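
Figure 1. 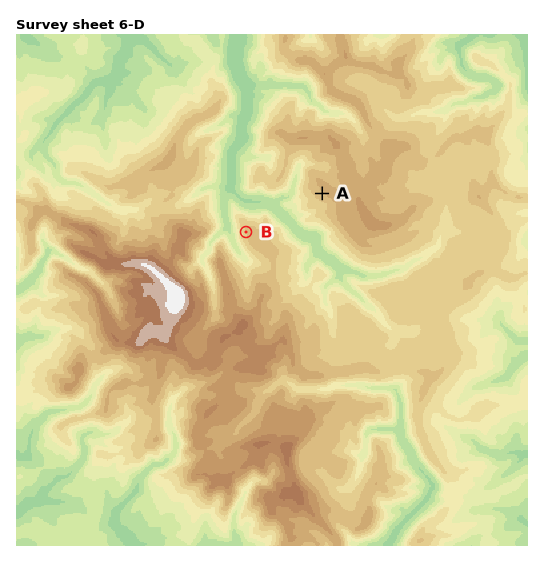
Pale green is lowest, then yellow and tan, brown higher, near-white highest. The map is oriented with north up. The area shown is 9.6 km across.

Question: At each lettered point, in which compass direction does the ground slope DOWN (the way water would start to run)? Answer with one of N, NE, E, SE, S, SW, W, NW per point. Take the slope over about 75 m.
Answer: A SW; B W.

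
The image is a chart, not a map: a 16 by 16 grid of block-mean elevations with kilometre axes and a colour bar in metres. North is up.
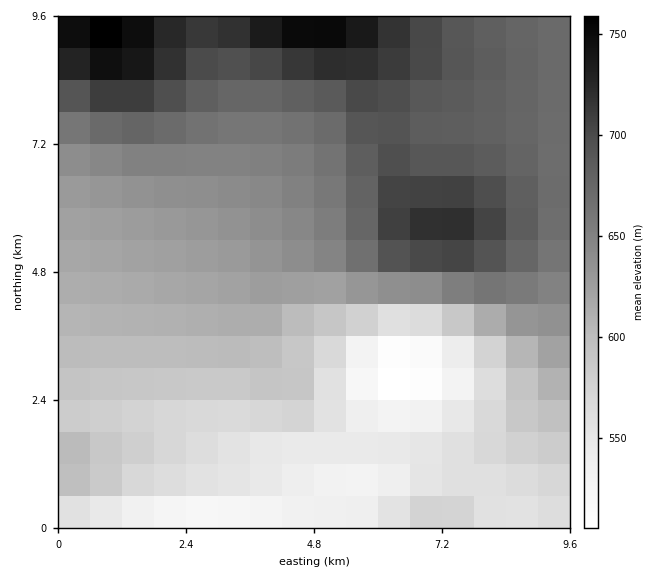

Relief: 500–760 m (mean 630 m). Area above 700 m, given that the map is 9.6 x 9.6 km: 11.9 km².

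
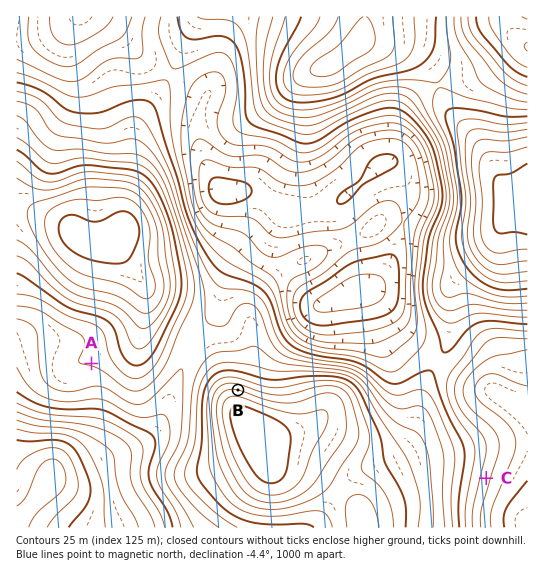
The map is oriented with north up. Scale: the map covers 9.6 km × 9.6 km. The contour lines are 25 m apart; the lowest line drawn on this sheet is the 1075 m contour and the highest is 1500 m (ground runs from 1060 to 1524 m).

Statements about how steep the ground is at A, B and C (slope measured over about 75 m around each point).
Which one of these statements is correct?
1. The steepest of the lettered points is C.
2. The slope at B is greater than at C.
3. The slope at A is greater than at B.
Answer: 2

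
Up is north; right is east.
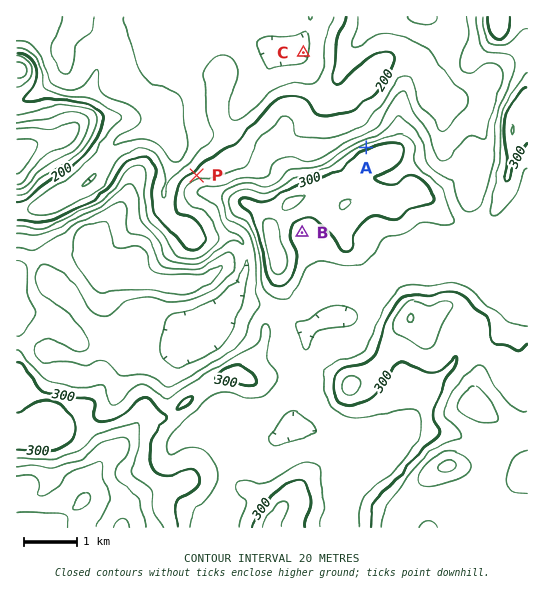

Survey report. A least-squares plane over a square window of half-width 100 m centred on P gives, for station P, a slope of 7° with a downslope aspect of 333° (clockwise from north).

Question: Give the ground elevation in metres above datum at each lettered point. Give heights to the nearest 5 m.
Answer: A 290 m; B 290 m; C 160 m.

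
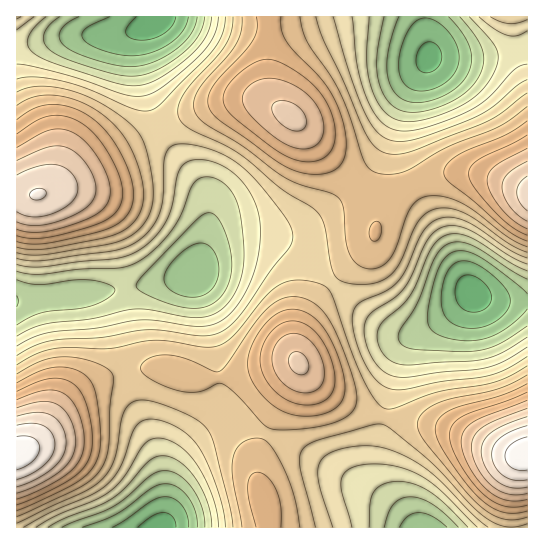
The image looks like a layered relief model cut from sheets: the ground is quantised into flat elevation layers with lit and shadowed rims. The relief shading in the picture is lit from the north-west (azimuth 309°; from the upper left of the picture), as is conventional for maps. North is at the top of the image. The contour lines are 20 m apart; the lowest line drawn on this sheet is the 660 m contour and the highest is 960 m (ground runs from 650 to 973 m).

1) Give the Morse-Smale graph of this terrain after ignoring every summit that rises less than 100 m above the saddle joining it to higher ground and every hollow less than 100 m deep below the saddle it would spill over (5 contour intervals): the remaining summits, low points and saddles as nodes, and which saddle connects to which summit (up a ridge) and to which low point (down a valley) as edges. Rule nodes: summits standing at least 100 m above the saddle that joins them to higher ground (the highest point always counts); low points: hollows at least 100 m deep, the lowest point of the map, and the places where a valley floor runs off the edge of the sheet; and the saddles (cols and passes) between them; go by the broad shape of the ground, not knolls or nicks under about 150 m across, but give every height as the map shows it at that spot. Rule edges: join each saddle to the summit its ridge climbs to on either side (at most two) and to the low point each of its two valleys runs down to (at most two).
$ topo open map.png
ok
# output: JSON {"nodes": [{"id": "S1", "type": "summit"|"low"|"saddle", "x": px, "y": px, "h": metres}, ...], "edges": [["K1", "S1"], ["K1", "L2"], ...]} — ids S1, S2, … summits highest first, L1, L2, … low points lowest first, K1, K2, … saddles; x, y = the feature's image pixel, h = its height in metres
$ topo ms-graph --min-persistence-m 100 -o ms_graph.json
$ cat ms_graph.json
{"nodes": [
{"id": "S1", "type": "summit", "x": 526, "y": 454, "h": 973},
{"id": "S2", "type": "summit", "x": 18, "y": 454, "h": 973},
{"id": "S3", "type": "summit", "x": 38, "y": 194, "h": 941},
{"id": "S4", "type": "summit", "x": 527, "y": 194, "h": 931},
{"id": "L1", "type": "low", "x": 157, "y": 19, "h": 650},
{"id": "L2", "type": "low", "x": 473, "y": 293, "h": 650},
{"id": "L3", "type": "low", "x": 159, "y": 527, "h": 651},
{"id": "L4", "type": "low", "x": 429, "y": 58, "h": 655},
{"id": "L5", "type": "low", "x": 194, "y": 274, "h": 682},
{"id": "L6", "type": "low", "x": 423, "y": 527, "h": 683},
{"id": "K1", "type": "saddle", "x": 269, "y": 26, "h": 844},
{"id": "K2", "type": "saddle", "x": 355, "y": 186, "h": 827},
{"id": "K3", "type": "saddle", "x": 410, "y": 186, "h": 827},
{"id": "K4", "type": "saddle", "x": 266, "y": 434, "h": 819},
{"id": "K5", "type": "saddle", "x": 125, "y": 371, "h": 817},
{"id": "K6", "type": "saddle", "x": 383, "y": 417, "h": 802},
{"id": "K7", "type": "saddle", "x": 331, "y": 283, "h": 799},
{"id": "K8", "type": "saddle", "x": 159, "y": 129, "h": 789},
{"id": "K9", "type": "saddle", "x": 126, "y": 289, "h": 722}],
"edges": [["K1", "S4"], ["K1", "L1"], ["K1", "L4"], ["K2", "S4"], ["K2", "L4"], ["K2", "L5"], ["K3", "S4"], ["K3", "L2"], ["K3", "L4"], ["K4", "S2"], ["K4", "L3"], ["K4", "L6"], ["K5", "S2"], ["K5", "L3"], ["K5", "L5"], ["K6", "S1"], ["K6", "S2"], ["K6", "L2"], ["K6", "L6"], ["K7", "S2"], ["K7", "S4"], ["K7", "L2"], ["K7", "L5"], ["K8", "S3"], ["K8", "S4"], ["K8", "L1"], ["K8", "L5"], ["K9", "S2"], ["K9", "S3"], ["K9", "L5"]]}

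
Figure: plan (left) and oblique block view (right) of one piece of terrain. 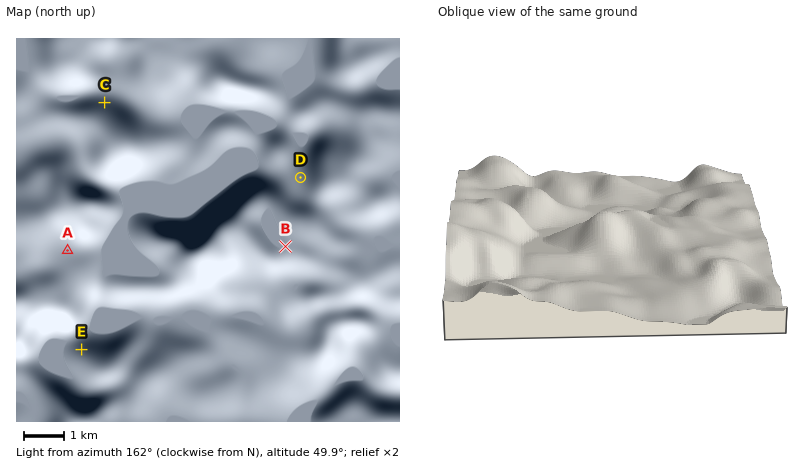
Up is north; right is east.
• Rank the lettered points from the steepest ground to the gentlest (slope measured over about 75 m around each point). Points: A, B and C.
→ C A B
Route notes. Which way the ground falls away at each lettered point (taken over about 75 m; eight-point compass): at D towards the W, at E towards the N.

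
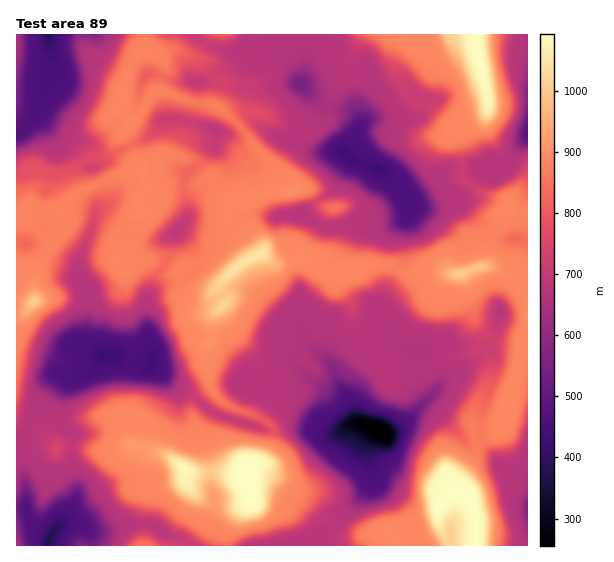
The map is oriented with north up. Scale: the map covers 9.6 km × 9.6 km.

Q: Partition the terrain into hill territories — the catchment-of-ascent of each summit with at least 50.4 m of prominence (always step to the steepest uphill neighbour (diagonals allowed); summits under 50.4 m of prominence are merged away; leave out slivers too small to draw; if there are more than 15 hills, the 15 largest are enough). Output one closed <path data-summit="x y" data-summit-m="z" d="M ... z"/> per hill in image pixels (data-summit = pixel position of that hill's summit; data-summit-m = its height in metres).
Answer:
<path data-summit="261 253" data-summit-m="1052" d="M251 119l-4 0-16 14-14-2-2 16-11 8-4 8-15 14-1 14 4 25-19 24 0 13-2 8-12 16-8 26 0 21 5 25-1 16 22 20 20 10 22 19 26 8 9-32 29-1 26-14-12-14-1-6 7-8 10-1 23 21 4 12 16 29 3 11 7 6 20 8 7 0 16-10 12-12 4-6 0-5-19-25-23-10-7-6-7-11-1-11 7-10 12-4-4-14 6-20 16-26-1-27 5-17-12 6-19 2-49 0-22-10-2-2 13-12 21-14 16-30-10-8-22 2-10-3-12-7-24-8z"/><path data-summit="469 496" data-summit-m="1093" d="M193 34l-144 0 2 15 5 11 0 8-12 15-1 17-7 16-15 17-5 0 0 36 6 5 21 0 4-3 8-22-3-13-5-9 15 16 17 10 11 14 5 0 7-2 13-12 30-14 12-11 6-9 19 0 28 8 9 6 12 0 16-14 7 2-2-5 1-13 3-8 9-8-26 2-32-6-2-2 10-8 19-7 6-7 0-11-6 3-13-1-16-7z"/><path data-summit="243 477" data-summit-m="1093" d="M213 411l-10 13-3 9 9 27 2 28 4 8 0 11-7 21-10 18 115 0 6-8 20-15 4-8 18-19 11-15 1-9-4-13 0-15 7-13-3-4-19-4-8 3-11 8-16 0-22-8-11 0-7 4-10 1-47-14z"/><path data-summit="34 301" data-summit-m="1006" d="M182 119l-19 0-6 9-12 11-30 14-13 12-7 2-5 0-11-14-17-10-12-13 5 19-8 22-4 3-21 0-6-3 1 336 10 1-3-41-4-14 1-16 18-37 12-20 6-6 13 4 12-1 13-10 7-12 15 0 8 6 16 5 8 0 2-2 1-15-5-25 1-27 7-20 12-16 2-8 0-13 19-24-4-25 1-14 15-14 4-8 11-8 1-4-1-13z"/><path data-summit="461 273" data-summit-m="1005" d="M527 138l-29 37-8 0-5-4-4 0-9 9-7 12-7 5-8 0-25 9-17-1 0 8-8 23 1 27-16 26-6 20 5 16 21 21 18 10 6 19 9 14 3-8 9-8 13-6 15-10 7-2 4 5 3 5 0 14-12 40 0 20 17 21 10 20 9 13 11 8z"/><path data-summit="477 47" data-summit-m="1091" d="M527 34l-214 0-8 19 0 14-4 17 21 25 27 2 10 9 1 7-8 18-7 10 13 8 28 8 7 8 14 23 20-13 20-19 23 1 9-2 4 2 8-8 15-1 22-25z"/><path data-summit="185 469" data-summit-m="1082" d="M166 378l1 5 6 9 0 8-13 20-13 9-4 20-14 14-2 10-5 5-25 13-19 6-15 25 14 0 10 8 6 1 17-1 23-7 10 0 12 3 10 8 14 4 8 4 3 4 9-2 9-16 7-21 0-11-4-8-2-28-9-27 0-4 11-18-18-16-16-8z"/><path data-summit="57 449" data-summit-m="747" d="M58 374l-7 6-12 20-19 43 7 48 0 22 5 12 6 6 11 6 22-25 6-16 0-11-5-24 1-25-16-16-2-8 6-19 7-10 7-4z"/><path data-summit="335 208" data-summit-m="850" d="M351 159l-16 30-34 26 24 12 49 0 19-2 9-4 6-8 0-8-15-26-10-9-21-5z"/><path data-summit="17 39" data-summit-m="656" d="M47 34l-31 1 1 98 4 0 15-17 7-16 1-17 12-15 0-8-5-11-2-13z"/><path data-summit="143 545" data-summit-m="861" d="M143 523l-10 0-23 7-23 1 5 8 1 7 96-1-2-3-8-4-14-4-10-8z"/><path data-summit="17 545" data-summit-m="653" d="M23 507l-7 1 0 37 33 1 2-9-13-6-6-6-5-16z"/><path data-summit="225 35" data-summit-m="817" d="M259 34l-66 1 17 11 16 5 8 0 12-8 12-2z"/>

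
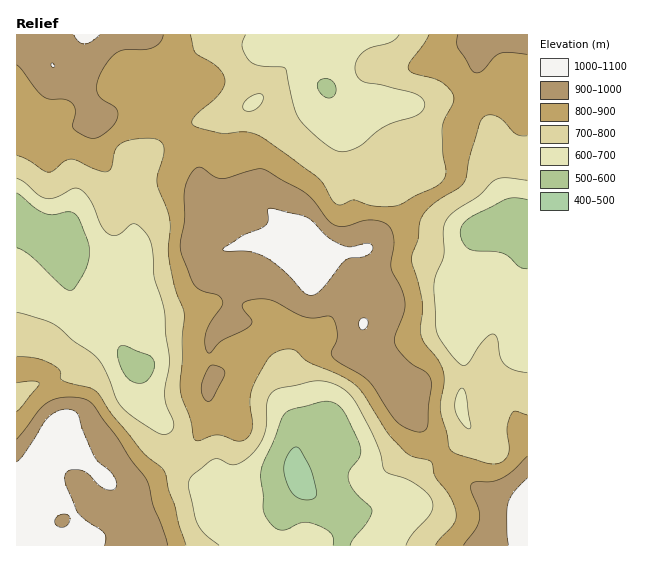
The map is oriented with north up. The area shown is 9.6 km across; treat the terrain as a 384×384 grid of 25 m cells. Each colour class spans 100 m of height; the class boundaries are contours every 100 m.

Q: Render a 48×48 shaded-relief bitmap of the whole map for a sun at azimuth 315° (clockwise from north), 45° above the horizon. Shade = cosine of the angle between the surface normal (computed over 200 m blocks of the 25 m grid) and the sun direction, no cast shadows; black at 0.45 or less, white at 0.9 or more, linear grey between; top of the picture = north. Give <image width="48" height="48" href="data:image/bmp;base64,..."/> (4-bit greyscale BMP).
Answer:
<image width="48" height="48" href="data:image/bmp;base64,Qk32BAAAAAAAAHYAAAAoAAAAMAAAADAAAAABAAQAAAAAAIAEAAATCwAAEwsAABAAAAAAAAAAAAAAABEREQAiIiIAMzMzAERERABVVVUAZmZmAHd3dwCIiIgAmZmZAKqqqgC7u7sAzMzMAN3d3QDu7u4A////AJqYmZiIiIdVaJmHeKqpiJq7vN3d3u26qYiImZmIiIdUZ5qYiJu6mZq7vN3d3e3LqnZniZmIiIZEVoqpiJvLuqqqq83dzM3LqoZFeIh3dmZURXmZh4m7u7qZmbzMu6vLqphlZ4h2ZlVVVWd3dmiruqmHZ4mqqqvMuqmHZ4iHZlRFVmZmZmeaqqqXVWeImrve3KmHd4mHd2ZUVnZURVeKqru5dmeaq7vO/sqHd4iHZ4h1RWdTIkaJq7zLmGeKu7vO/+yHd4iHZoqpU1ZRACaJqrzMqHZomrvN7/6od3iGVorMgzVSAAR5maq7mHZVaKu7zf/Zd3d2Z5q8tkVkAANoiZqql2ZUR5qrvP/8l2ZleZqruFZlIBNWeJqZmGVDR5qru+//yXVGiaqqqXZlMiNFZ5mZmXUhN6qqqs7/7JVGiry6qXZkMjNEVniZmZYgJ6qpmZvd3LhWis3MunZUIjMzNFZ5mqgwBquqmYiaqqhli97ty5dUM0QzIjRomZliFquqqpiZmYdVec3ty5h1RFZUM0VoiImER6upqpmZmpdld5zdyph2ZmeIiHd3iImGabuYmZmZmZh2d4rNyodmVmeJvLl3d3d2ecuXeJmYiZiHiJrNy5dlVVZ4rMuFVVVWebynd6qpmZmImavN3Kh2ZlZmeruWRDM1eby4d6qpmZmZmavMy7qYiHZkWLynZDITeau5d6qZmZmZmau6qqqYiHdlNqzKdUISeau6mKmYmZmZiaq6mImId3d1I4u7llMiaZqqmZmImqmZmau7l3eId3iHMUial1QiR4mZqoiIrLqZmru7p2Z3eIiZUSVndmUyR4iImoiIrMuYirzLqGVneIiahDVURFVTN5qZiZmIm8uXebzcqYh3iImamHh1MjVURpu6mJmYibqHeKztyqqZmZmZmau4U0VURYq6mZmIiaqGeJveyqqqqqqpib3bhlVTI2iZmJhmaKqGaJrNypqqqquoeM3cqXZSECRniJZDR5qWaJq8uZmZmquoaLzMy6hjEAEkZnZCJYmHaJq8ypqpmZqoZ6uru7qWMQATRGdjJXiHeaq8y6zLqZqYeJqau6qpdCEjNFd1RXh3eau8y6zcqZmYiJqZqqqql1RERGd2VWd3eaq8ypvMqZiZmaqZqqmamGVmVniGVmVWeJq8yom7qZmZmauqqqqql1aId4h2ZmQ0Z4mry5q7qZmZmau7qqqrp0WJmHd3d2QiRniau6vMqZmYmau8u6q7uFR5l4iImpdDRWeIiZq8ypiIiaq8zMzMymVoiJmImqqGVmZ2ZWeau5d4mqqavMzcy4ZomZmHeJmZh3d2VDNXm6d3iqmIiZq7u5d4mZmGVneJmIiHdkM1eZdmial2ZVZ5mYd4iJmGVVVomZmZiHVWaIdVaKl2ZlVnmXZoiKqYdlRWeJmqqYd4mZdUV6uoiZh3iYZniJqph1RFZmeJmZiIm7p1aKzLu8uoiZZGZ4qpmGQ0VERXiHd2iruXeLzczN3LqZdVVXmZmXQ0RDM1eHZmaLuoeazMzd3cuqhmVQ=="/>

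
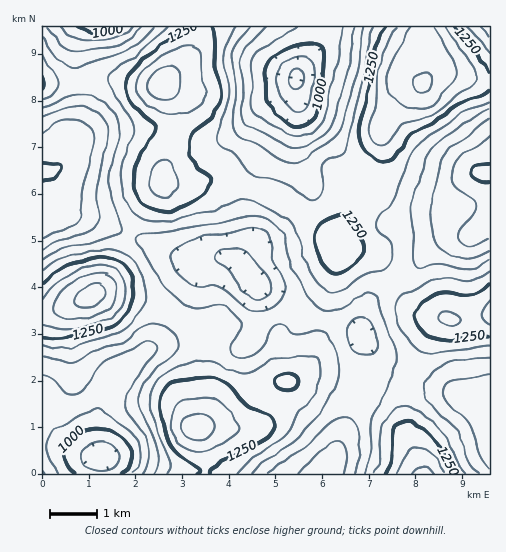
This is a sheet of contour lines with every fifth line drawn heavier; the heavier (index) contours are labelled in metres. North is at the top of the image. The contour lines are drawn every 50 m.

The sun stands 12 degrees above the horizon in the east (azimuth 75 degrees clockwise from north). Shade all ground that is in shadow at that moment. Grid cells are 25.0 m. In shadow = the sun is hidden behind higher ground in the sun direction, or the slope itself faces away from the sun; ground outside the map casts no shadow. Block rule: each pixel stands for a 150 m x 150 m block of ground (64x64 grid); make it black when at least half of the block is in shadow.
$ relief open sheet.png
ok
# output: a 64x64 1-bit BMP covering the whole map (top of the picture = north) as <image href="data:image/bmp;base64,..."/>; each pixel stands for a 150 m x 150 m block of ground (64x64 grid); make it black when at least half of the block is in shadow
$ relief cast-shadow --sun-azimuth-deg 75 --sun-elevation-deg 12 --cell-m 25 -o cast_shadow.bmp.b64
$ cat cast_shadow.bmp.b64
<image width="64" height="64" href="data:image/bmp;base64,Qk0+AgAAAAAAAD4AAAAoAAAAQAAAAEAAAAABAAEAAAAAAAACAAATCwAAEwsAAAIAAAAAAAAA////AAAAAAAAAAAAAAAAAAD/AAAAAAAAAf/gAAAHAAAB//AAAA+AAAD/8AAAD4AAAH/wAAADgAAAP/AAAAAAAAAf4AAAAAAAAAfAAAAAAAAAB4AAAAAAAAADAAAAAAAAAAAAAAAAAAAAAAAAAAAAAAAAAAAAAAAAAAAAAAAAAAAAAAAAAAAAAAAAAAAAAAAAAAAAAAAAAAAAAAAAAAAAAAAAAAAAAAAAAAAAAAAAAAAAAAAAAAAAAAAAAAAAAAAAAAAAAAAAAAAAAAAAAAAAAAAAAAAAAAAAAAAAAAAAAAAAAAAAAAAAAAAAAAAAAAAAAAAAAAAAAAAAAAAAAAAAAAAAAAAAAAAAAAAAAAAAAAAAAAAAAAAAAAAAAAAAAAAAAAAAAAAAAAAAAAAAAAAAAAAAAAAAAAAAAAAAAAAAAAAAAAAAAAAAAAAAAAAAAAAAAAAAAAAAAAAAAAAAAAAAAAAAAAAAAAAAAAAAAAAAAAAAAAAAAAAAAAAAAAAAAAAAAAAAAAAEAAAAAAAAADwAAAAAAAAA/AAAAAAAAAP8AAAAAAAAB/wAAAB8AAAH/gAAAD4AAA/+AAAAHgAAD/8AAAAEAAAP/4AAAAAAAA//gAAAAAAAB/+AAAAAAAAD/4AAAAAAAAD/gAAAAAAAAH+AAAAAAAAAPwAAAAAAAAAfAAAAAAAAAA4AAA=="/>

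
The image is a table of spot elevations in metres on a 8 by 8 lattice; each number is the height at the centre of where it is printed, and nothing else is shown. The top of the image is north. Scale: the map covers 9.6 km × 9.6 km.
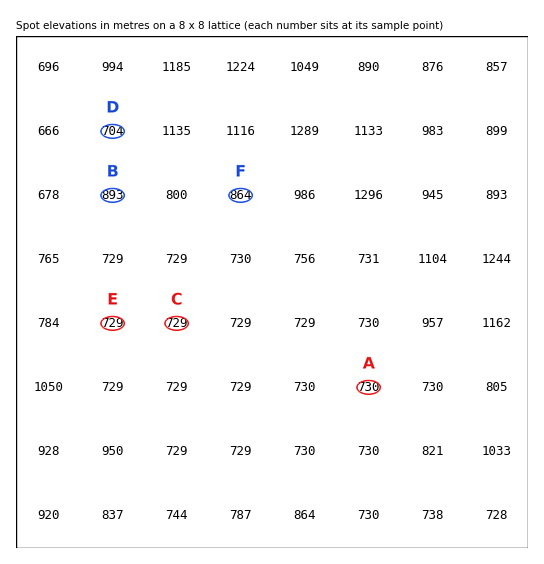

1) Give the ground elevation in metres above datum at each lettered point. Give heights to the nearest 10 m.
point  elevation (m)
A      730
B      890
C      730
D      700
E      730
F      860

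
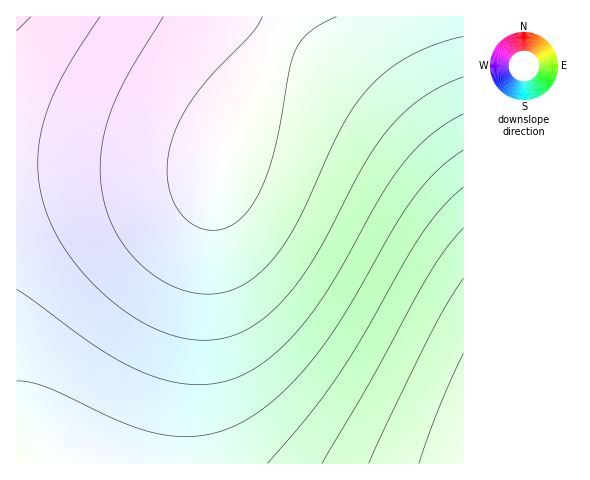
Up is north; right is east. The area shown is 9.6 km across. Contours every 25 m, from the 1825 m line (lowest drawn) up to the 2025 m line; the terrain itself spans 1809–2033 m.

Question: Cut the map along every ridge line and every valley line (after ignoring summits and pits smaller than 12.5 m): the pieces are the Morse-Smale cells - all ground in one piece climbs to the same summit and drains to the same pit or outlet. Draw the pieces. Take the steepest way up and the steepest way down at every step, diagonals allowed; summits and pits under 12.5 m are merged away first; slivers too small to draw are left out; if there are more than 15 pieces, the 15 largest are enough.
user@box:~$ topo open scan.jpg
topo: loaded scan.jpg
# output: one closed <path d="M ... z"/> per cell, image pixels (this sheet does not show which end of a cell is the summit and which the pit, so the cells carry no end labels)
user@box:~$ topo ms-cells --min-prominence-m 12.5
<path d="M463 16l-173 0-43 76-13 31-10 34-8 8-13 3-37 0-63-4-87 1 1 299 447-1z"/><path d="M288 16l-271 0-1 148 87 0 63 4 37 0 15-4 6-7 10-34 13-31z"/>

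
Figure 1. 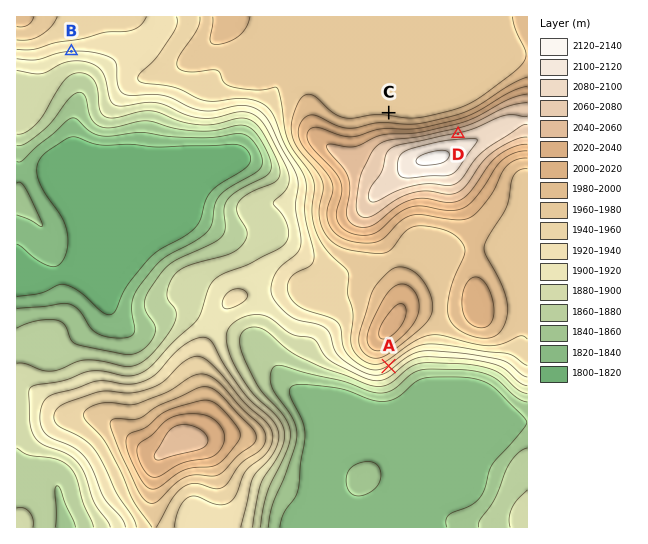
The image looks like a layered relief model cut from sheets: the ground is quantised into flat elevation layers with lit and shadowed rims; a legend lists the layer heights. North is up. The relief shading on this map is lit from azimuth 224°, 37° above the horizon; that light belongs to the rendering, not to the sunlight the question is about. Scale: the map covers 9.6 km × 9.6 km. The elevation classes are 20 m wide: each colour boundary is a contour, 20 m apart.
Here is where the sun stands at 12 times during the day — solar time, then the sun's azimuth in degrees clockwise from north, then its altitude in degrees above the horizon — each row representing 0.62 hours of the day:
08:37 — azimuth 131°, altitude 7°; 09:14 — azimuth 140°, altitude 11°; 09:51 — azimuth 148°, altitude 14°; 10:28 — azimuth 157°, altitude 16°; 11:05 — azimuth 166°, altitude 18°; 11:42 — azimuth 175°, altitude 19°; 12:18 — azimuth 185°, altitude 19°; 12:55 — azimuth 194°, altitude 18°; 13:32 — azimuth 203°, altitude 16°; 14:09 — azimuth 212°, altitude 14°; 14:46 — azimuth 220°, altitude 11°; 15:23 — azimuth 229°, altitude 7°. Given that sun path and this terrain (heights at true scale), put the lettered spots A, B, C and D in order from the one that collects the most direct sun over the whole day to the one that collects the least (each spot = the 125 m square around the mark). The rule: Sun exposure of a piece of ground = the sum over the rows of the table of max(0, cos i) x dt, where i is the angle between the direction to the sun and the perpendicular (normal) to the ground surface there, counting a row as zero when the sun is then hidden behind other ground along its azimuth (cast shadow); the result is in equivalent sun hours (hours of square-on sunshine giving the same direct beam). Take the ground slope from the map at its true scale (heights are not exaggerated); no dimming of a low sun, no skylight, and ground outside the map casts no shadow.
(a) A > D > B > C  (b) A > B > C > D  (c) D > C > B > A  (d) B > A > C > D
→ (b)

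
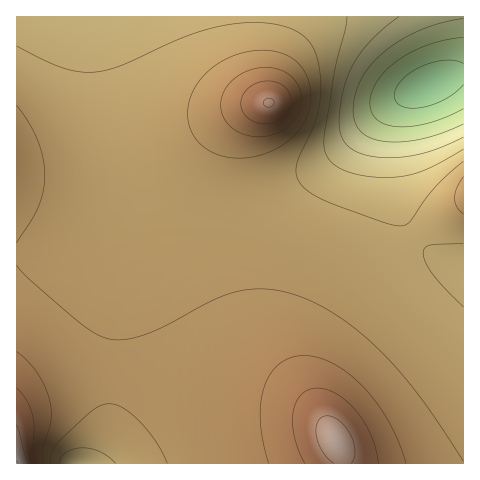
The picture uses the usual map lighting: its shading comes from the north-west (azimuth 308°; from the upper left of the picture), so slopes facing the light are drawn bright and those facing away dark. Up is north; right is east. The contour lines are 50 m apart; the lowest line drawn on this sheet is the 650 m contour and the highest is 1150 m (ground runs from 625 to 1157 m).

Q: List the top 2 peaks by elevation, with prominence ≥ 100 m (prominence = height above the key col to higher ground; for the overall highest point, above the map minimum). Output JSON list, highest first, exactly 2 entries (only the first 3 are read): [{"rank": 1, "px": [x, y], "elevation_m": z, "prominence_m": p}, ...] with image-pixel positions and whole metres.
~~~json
[{"rank": 1, "px": [335, 440], "elevation_m": 1121, "prominence_m": 169}, {"rank": 2, "px": [269, 103], "elevation_m": 1103, "prominence_m": 171}]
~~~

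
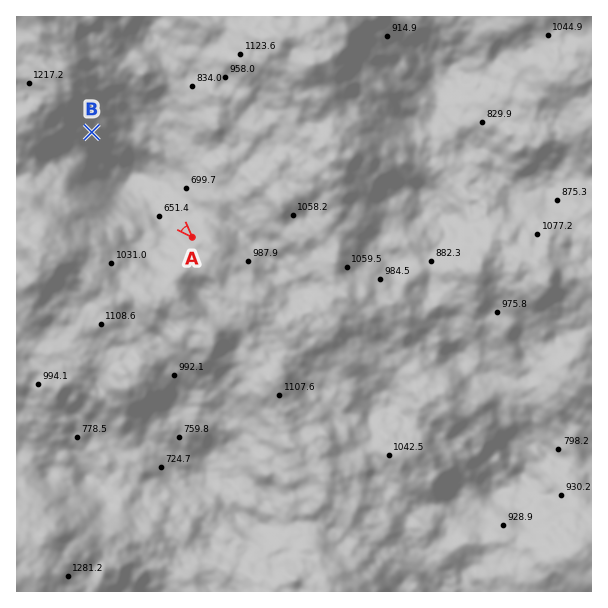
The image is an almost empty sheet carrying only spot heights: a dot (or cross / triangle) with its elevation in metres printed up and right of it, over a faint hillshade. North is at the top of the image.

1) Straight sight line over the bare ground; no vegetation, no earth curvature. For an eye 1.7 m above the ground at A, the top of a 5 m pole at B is visible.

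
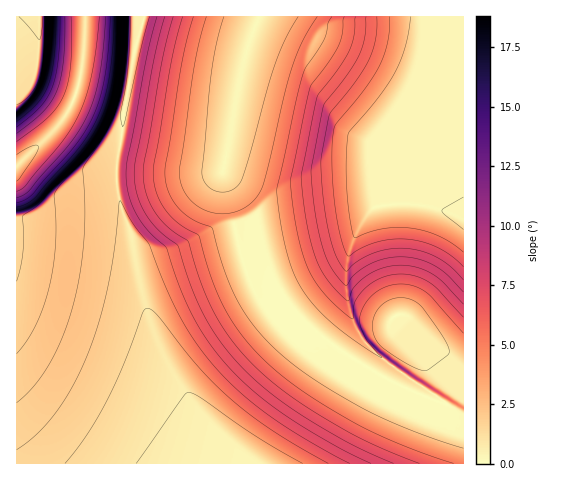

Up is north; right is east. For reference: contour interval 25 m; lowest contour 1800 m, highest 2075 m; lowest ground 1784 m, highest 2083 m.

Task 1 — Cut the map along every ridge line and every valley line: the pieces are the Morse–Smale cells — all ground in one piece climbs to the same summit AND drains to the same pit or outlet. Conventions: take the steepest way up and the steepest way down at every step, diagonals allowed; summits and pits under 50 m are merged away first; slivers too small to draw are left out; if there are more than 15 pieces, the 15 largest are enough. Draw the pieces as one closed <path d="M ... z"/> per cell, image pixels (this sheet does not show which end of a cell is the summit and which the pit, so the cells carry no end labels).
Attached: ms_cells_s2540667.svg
<path d="M463 16l-203 0-8 18-10 32-18 100 0 12 13 59 10 34 24 15 40 42 23 18 48 30 56 26 5 0 5-9 0-4-52-73 7-1 4 2 41 39 12 8 4-1z"/><path d="M259 16l-114 0-4 10-18 85-1 21-6 32 0 21 5 23 12 31 3 27 10 41 17 48 23 40 55 69 222 0 0-100-5-2-10-6-41-39-9-2-2 1 7 12 42 56 3 9-6 9-4 0-28-12-52-28-33-23-32-29-22-24-22-13-4-7-20-83-1-17 18-100z"/><path d="M144 16l-59 1-3 49-9 36-16 25-41 40 1 297 223-1-54-68-23-40-17-48-10-41-3-27-14-40-3-35 6-32 1-21 11-58z"/><path d="M84 16l-68 1 1 149 40-39 16-25 9-36z"/>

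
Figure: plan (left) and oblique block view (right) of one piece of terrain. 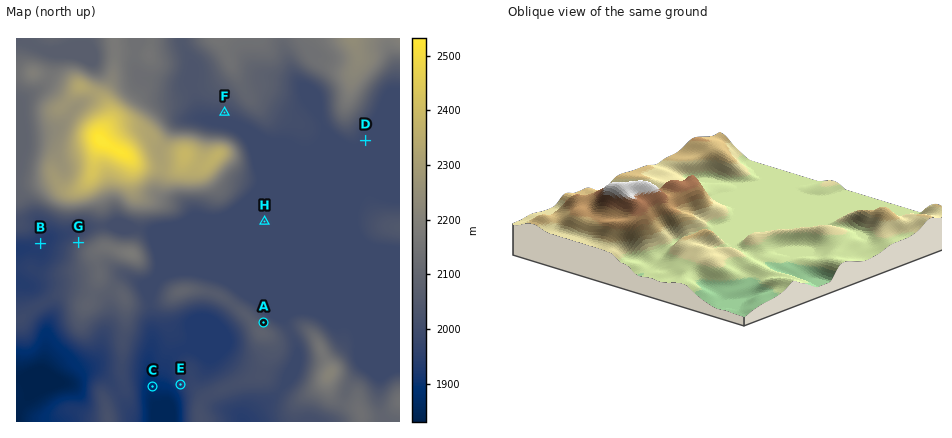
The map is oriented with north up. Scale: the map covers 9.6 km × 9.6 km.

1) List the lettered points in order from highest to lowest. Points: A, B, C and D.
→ A D B C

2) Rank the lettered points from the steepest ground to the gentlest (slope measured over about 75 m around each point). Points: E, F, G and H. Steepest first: G E F H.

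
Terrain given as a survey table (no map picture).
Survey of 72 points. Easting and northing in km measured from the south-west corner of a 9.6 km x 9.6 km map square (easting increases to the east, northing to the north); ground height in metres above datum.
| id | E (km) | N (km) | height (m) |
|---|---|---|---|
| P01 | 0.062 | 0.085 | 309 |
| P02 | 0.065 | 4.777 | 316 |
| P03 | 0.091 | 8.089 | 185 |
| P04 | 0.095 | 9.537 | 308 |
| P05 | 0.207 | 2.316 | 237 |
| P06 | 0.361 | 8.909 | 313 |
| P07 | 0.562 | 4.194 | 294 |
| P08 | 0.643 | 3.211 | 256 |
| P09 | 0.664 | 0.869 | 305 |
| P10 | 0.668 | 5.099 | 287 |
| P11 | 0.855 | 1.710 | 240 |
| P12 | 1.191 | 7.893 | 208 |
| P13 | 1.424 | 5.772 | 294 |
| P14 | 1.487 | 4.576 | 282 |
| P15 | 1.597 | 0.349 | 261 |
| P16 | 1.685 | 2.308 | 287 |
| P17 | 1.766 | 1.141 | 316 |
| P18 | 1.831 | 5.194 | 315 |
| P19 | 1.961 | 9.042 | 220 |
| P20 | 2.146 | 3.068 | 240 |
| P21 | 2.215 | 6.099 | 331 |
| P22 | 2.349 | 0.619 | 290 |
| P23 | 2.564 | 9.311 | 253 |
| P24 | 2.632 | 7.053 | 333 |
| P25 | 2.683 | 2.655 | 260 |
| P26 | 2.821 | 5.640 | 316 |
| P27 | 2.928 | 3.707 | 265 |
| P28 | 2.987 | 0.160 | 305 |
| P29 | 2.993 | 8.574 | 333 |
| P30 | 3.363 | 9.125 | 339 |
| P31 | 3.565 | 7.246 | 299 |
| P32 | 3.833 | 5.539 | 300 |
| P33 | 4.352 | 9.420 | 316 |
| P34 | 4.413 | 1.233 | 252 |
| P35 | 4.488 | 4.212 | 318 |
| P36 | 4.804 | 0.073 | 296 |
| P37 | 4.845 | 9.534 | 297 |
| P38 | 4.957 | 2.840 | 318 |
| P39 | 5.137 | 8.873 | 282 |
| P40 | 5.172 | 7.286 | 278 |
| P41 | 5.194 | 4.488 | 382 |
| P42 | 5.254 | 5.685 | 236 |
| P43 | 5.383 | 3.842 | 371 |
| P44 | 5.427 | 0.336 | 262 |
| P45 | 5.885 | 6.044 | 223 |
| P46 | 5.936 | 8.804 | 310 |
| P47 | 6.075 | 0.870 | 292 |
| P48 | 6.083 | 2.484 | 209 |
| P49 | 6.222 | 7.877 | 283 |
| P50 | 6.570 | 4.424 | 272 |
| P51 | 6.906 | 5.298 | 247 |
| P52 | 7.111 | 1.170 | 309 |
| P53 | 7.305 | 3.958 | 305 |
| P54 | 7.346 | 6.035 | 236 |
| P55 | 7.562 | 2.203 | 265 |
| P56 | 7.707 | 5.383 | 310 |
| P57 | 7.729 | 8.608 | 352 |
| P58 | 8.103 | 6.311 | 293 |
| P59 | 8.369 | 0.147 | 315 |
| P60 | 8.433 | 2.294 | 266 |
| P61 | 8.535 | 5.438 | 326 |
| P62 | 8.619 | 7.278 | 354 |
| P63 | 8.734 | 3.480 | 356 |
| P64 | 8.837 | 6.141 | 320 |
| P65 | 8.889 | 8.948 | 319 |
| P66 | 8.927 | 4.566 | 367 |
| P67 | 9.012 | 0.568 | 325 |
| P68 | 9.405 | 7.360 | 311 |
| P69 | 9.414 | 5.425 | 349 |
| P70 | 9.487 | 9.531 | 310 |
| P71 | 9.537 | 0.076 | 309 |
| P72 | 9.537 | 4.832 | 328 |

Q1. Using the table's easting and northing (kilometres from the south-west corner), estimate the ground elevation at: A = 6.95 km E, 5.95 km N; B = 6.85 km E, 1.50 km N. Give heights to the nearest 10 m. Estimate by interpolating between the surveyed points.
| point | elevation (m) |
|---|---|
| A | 230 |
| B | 280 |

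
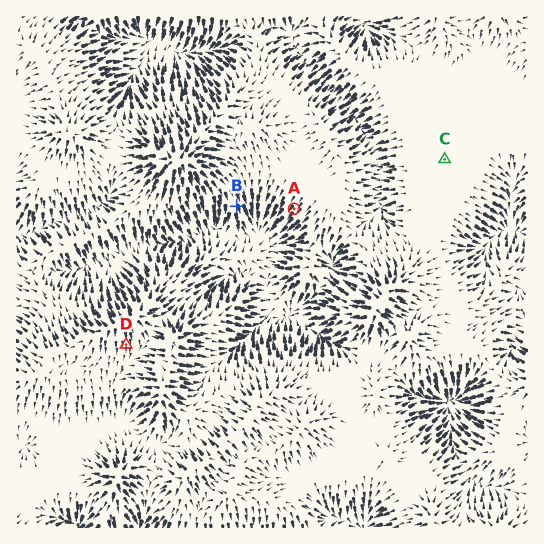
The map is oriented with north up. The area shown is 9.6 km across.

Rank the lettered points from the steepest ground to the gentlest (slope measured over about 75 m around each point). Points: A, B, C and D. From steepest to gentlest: B A D C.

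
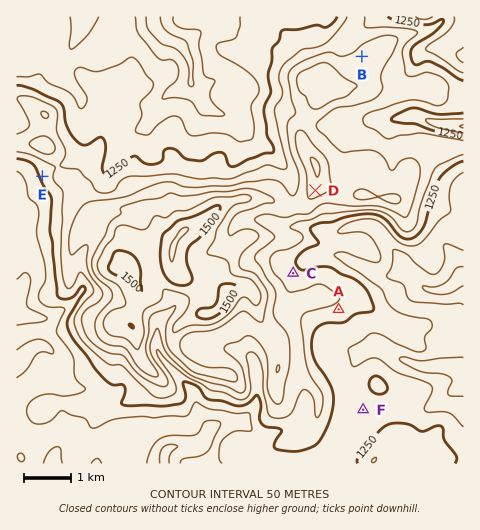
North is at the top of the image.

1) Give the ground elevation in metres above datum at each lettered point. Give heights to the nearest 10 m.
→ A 1290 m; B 1370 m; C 1270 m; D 1430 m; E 1260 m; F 1210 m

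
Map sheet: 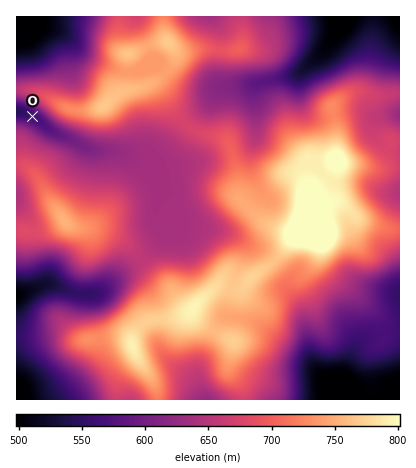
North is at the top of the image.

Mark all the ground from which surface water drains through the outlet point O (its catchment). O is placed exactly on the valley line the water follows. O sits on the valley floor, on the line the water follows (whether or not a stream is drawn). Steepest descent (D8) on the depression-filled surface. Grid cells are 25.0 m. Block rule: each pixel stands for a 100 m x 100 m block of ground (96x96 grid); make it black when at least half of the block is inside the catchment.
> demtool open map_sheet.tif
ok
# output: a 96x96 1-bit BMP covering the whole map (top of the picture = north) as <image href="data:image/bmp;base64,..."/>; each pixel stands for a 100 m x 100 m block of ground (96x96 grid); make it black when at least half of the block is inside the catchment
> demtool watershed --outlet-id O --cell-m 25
<image width="96" height="96" href="data:image/bmp;base64,Qk2+BAAAAAAAAD4AAAAoAAAAYAAAAGAAAAABAAEAAAAAAIAEAAATCwAAEwsAAAIAAAAAAAAA////AAAAAAAAAAAAAAAAAAAAAAAAAAAAAAAAAAAAAAAAAAAAAAAAAAAAAAAAAAAAAAAAAAAAAAAAAAAAAAAAAAAAAAAAAAAAAAAAAAAAAAAAAAAAAAAAAAAAAAAAAAAAAAAAAAAAAAAAAAAAAAAAAAAAAAAAAAAAAAAAAAAAAAAAAAAAAAAAAAAAAAAAAAAAAAAAAAAAAAAAAAAAAAAAAAAAAAAAAAAAAAAAAAAAAAAAAAAAAAAAAAAAAAAAAAAAAAAAAAAAAAAAAAAAAAAAAAAAAAAAAAAAAAAAAAAAAAAAAAAAAAAAAAAAAAAAAAAAAAAAAAAAAAAAAAAAAAAAAAAAAAAAAAAAAAAAAAAAAAAAAAAAAAAAAAAAAAAAAAAAABgAAAAAAAAAAAAAADwAAAAAAAAAAAAAAH4AAAAAAAAAAAAAAP8AAAAAAAAAAAAAAf+AAAAAAAAAAAAAA///gAAAAAAAAAAAB///wAAAAAAAAAAAD///4AAAAAAAAAAAH///8AAAAAAAAAAAP////AAAAAAAAAAAf////gAAAAAAAAAA/////wAAAAAAAAAB/////4AAAAAAAAAD/////8AAAAAAAAAH/////+AAAAAAAAAP//////AAAAAAAAAf//////gAAAAAAAA///////wAAAAAAAP///////4AAAAAAA////////+AAAAAA////////wAAAAAAD////////AAAAAAAD///////+AAAAAAAH///////8AAAAAAAP///////4AAAAAAAP///////wAAAAAAAf///////AAAAAAAA////////AAAAAAAA///////+AAAAAAAB///////+AAAAAAAB///////+AAAAAAAD///////+AAAAAAAH///////+AAAAAAAH///////+AAAAAAAP///////+AAAAAAAf///////+AAAAAAA////////+AAAAAAA////////8AAAAAAA////////8AAAAAAA////////8AAAAAAA////////8AAAAAAA////////4AAAAAAA////////wAAAAAAA///////8AAAAAAAAf//////gAAAAAAAAP/////+AAAAAAAAAP/////8AAAAAAAAAP/////4AAAAAAAAAH/////wAAAAAAAAAD/////gAAAAAAAAAB8AP//AAAAAAAAAAAwAH//AAAAAAAAAAAAAD/+AAAAAAAAAAAAAB/8AAAAAAAAAAAAAAP4AAAAAAAAAAAAAAAwAAAAAAAAAAAAAAAAAAAAAAAAAAAAAAAAAAAAAAAAAAAAAAAAAAAAAAAAAAAAAAAAAAAAAAAAAAAAAAAAAAAAAAAAAAAAAAAAAAAAAAAAAAAAAAAAAAAAAAAAAAAAAAAAAAAAAAAAAAAAAAAAAAAAAAAAAAAAAAAAAAAAAAAAAAAAAAAAAAAAAAAAAAAAAAAAAAAAAAAAAAAAAAAAAAAAAAAAAAAAAAAAAAAAAAAAAAAAAAAAAAAAAAAAAAAAAAAAAAAAAAAAAAAAAAAAAAAAAAAAAA="/>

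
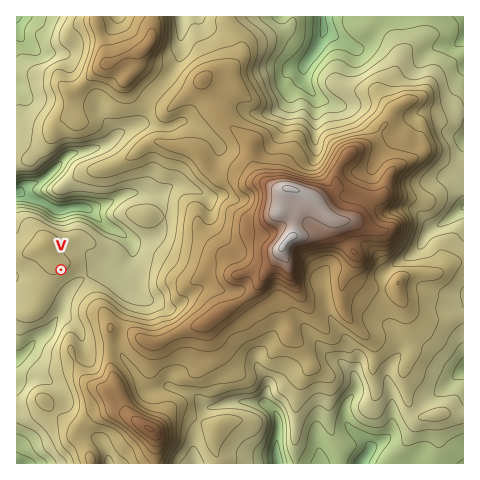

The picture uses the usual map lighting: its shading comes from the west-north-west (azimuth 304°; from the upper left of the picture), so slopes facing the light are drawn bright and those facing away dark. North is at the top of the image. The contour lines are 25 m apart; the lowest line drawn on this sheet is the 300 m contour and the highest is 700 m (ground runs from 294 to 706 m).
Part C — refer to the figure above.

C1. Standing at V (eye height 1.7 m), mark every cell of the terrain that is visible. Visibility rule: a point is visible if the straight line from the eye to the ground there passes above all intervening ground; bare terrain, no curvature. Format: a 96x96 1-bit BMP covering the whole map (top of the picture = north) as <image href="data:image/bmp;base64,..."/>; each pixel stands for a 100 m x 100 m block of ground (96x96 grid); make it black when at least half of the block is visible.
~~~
<image width="96" height="96" href="data:image/bmp;base64,Qk2+BAAAAAAAAD4AAAAoAAAAYAAAAGAAAAABAAEAAAAAAIAEAAATCwAAEwsAAAIAAAAAAAAA////AAAAAAAAAAAAAAAAAAAAAAAAAAAAAAAAAAAAAAAAAAAAAAAAAAAAAAAAAAAAAAAAAAAAAAAAAAAAAAAAAAAAAAAAAAAAAAAAAAAAAAAAIAAAAAAAAAAAAAAAYAAEAAAAAAAAAAAAQAAeAAAAAAAAAAAAQAB8AAAAAAAAAAAAwAAwAAAAAAAAAAAAgAAAAAAAAAAAAACAgAAAAAAAAAAAAADDgAAAAAAAAAAAAAD/gAAAAAAAAAAAAAD/gAAAAAAAAAAAAAD/APgAAAAAAAAAAAB+B/gAAAAAAAAAAAB8B/4AAAAAAAAAAAB8B/4AAAAAAAAAAAA/B/wAAAAAAAAAAAAfh/gAAAAAAAAAAAAPh/gAAAAAAAAAAAAPh/AAAAAAAAAAAAAH//AAAAAAAAAAAAAH//AAAAAAAAAAAAAD/+BGAAAAAAAAAAAB/+B/gAAAAAAAAAAB/vD/4AAAAAAAAAAA/HD//gAAAAAAAAAA+PB//4AAAAAAAAAA//A//8AAAAAAAAAA//A//+AAAAAAAAAOf/A///gAAAAAAAAP//B/7/wAAAAAAAAP//D/5/+AAAAAAAAP/+H/8//gAAAAAAAP/+P/8H/wAAAAAAAf/////D4QAAAAAAAHx////j4IAAAAAAABw////34IAAAAAAAA4P////8cAAAAAAAAYA/////+wAAAAAAAAAf///z/wAAAAAAAAAJ///h/gAAAAAAHAAA///B/gAAAAAADAAA///D/gAAAAAAAAAAf//P/wAAAAAAAAAAf////wAAAAAAAAAAf////4AAAAAAAAAA//h//4AAAAAAAAAA9/g//4AAAAAAAAAB4/g//AAAAAAAAAAAwfg//AAAAAAAAAAAAfA//AAAAAAAAAAAAPAz/AAAAAAAAAAAAOAH/AAAAAAAAAAAAMAP/gAAAAAAAAAAAAD//wAAAAAAAAAAAD///gAAAAAAAAAAAf//8AAAAAAAAAAAA///4AAAAAAAAAAAA/8/gAAAAAAAAAAAB/4fAAAAAAAAAAAHj/wfAAAAAAAAAAAH//wHAAAAAAAAAAAD//gDAAAAAAAAAAAA/+ADgAAAAAAAAAAAfgADAAAAAAAAAAAAAAADAAAAAAAAAAAAAAAAAAAAAAAAAAAAAAAAAAAAAAAAAAAAAAAAAAAAAAAAAAAAAAAAAAAAAAAAAAAAAAAAAAAAAAAAAAAAAAAAAAAAAAAAAAAAAgAAAAAAAAAAAAAAAAAAAAAAAAAAAAAAAAAAAAAAAAAAAAAEAAAAAAAAAAAAAAAeABwAAAAAAAAAAAA/AB4AAAAAAAAAAAD/gBgAAAAAAAAAAAHxwAAAAAAAAAAAAAP44AAAAAAAAAAAAAH4AAAAAAAAAAAAAAAMwAAAAAAAAAAAAAAD4AAAAAAAAAAAAAAA8AAAAAAAAAAAAAAAOAAAAAAAAAAAAAAAAAAAAAAAAAAAAAAAAAAAAAAAAAAAAAAAAAAAAAAAAAAAAAAAAAAAAAAAAAAAAAAAAAAAAAAAAAAAAAAAAAAAAAAAAAAA="/>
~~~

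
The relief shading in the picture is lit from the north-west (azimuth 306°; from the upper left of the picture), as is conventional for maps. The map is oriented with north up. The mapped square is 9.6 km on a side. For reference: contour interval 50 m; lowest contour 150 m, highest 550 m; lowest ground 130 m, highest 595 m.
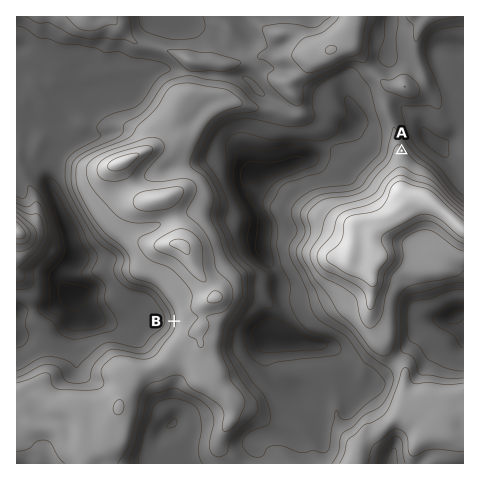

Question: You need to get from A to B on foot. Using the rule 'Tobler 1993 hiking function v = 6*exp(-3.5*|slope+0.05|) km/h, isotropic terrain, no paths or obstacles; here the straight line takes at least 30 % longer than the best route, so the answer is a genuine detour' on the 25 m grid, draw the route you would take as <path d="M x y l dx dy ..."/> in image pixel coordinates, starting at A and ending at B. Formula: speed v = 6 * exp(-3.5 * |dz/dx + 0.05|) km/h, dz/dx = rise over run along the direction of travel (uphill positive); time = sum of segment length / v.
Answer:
<path d="M402 151l-5 2-2 2-3 5-8 8-2 1-18 18-11 6-33 0-19 9-7 7-17 36 0 24-1 2-3 2-2 5-6 6-9 4-4 4-2 5-16 16-10 5-46 0-4 3"/>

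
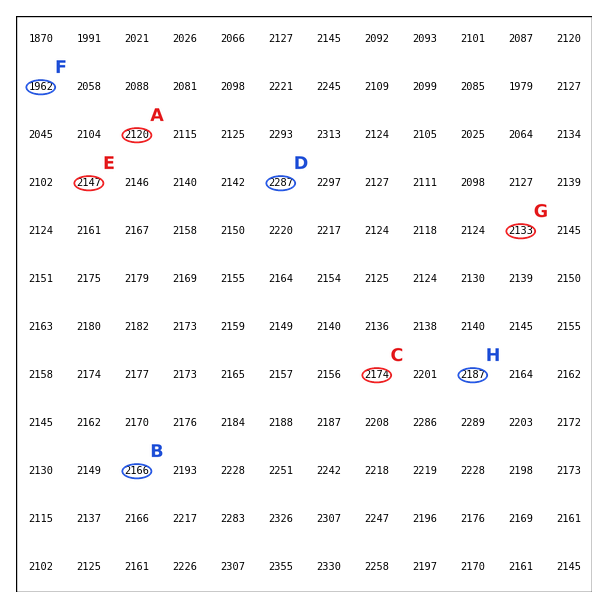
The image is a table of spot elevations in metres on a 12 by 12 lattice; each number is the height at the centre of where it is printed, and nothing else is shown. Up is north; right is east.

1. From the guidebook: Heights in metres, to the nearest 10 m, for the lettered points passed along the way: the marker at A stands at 2120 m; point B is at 2170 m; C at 2170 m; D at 2290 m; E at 2150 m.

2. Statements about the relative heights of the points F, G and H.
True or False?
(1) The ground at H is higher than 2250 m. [False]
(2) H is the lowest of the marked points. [False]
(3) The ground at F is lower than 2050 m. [True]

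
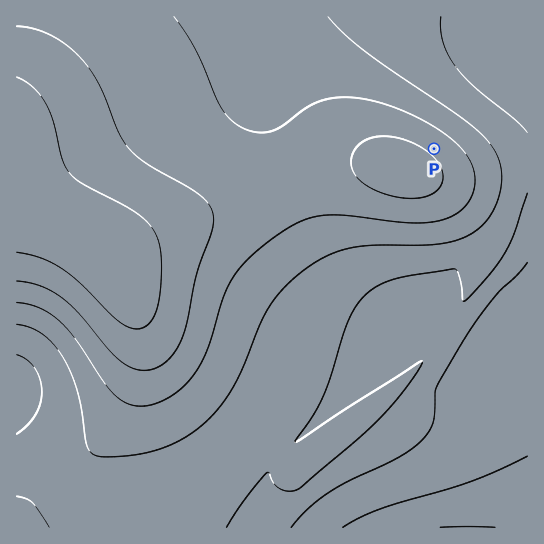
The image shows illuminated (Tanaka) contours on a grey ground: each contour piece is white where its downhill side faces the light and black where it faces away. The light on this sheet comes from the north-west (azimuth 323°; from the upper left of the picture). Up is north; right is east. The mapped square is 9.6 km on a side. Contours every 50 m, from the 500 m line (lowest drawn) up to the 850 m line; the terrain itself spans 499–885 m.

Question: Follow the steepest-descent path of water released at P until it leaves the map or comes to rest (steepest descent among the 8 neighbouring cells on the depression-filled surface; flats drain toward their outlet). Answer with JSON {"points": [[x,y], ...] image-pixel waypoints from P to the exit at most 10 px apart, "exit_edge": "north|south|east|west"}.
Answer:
{"points": [[434, 149], [445, 138], [455, 127], [466, 117], [477, 106], [487, 95], [498, 85], [509, 74], [519, 66], [527, 65]], "exit_edge": "east"}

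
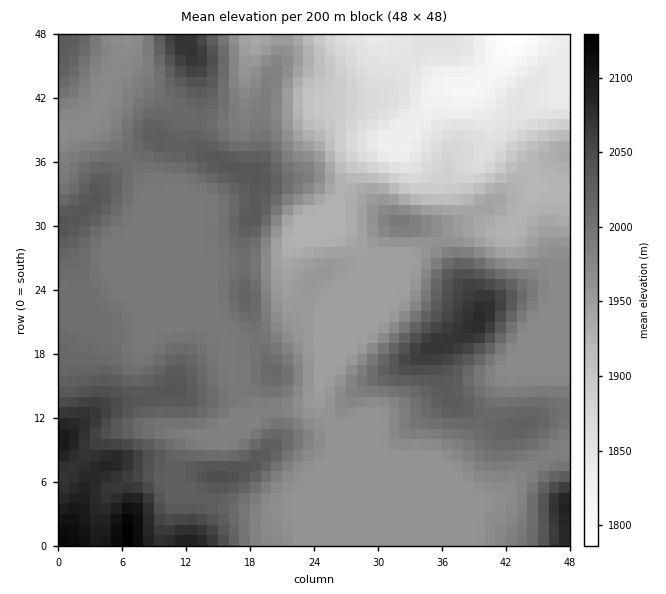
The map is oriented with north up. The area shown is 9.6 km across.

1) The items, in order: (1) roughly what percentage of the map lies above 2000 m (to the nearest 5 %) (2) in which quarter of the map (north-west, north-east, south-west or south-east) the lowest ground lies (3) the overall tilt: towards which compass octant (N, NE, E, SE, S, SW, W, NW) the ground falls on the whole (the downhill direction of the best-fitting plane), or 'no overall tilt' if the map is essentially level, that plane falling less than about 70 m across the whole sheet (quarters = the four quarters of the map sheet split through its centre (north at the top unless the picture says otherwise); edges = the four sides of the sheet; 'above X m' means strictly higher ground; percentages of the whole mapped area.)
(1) Ground above 2000 m makes up about 35 % of the sheet.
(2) The lowest point lies in the north-east quarter of the map.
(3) On the whole the ground falls towards the north-east.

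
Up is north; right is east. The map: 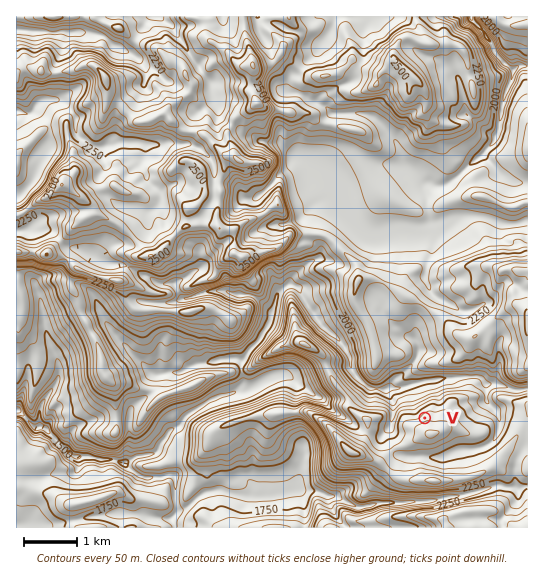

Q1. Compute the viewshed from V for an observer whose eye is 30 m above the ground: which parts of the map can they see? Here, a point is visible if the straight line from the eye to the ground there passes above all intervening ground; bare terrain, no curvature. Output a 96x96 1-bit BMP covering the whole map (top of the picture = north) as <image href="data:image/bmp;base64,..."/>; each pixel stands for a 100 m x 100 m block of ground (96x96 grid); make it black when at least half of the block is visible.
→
<image width="96" height="96" href="data:image/bmp;base64,Qk2+BAAAAAAAAD4AAAAoAAAAYAAAAGAAAAABAAEAAAAAAIAEAAATCwAAEwsAAAIAAAAAAAAA////AAAAAAAAAAAAAAAAAAAAAAAAAAAAAAAAAAAAAAAAAAAAAAAAAAAAAAAAAAAAAAAAAAAAAAAAAAAAAAAAAAAAAAAAAAAAAAAAAAAAAAAAAAAAAAAAAAAAAAAAAAAAAAAAAAAAAAAAAAAAAAAAAAAAAAAAAAAAAAAAAAAAAAAAAAAAAAAAAAAAAAAAAAAAAAAAAAQAAAAAAAAAAAAAABwAAAAAAAAAAAAAAPwAAAAAAAAAAAAAA/gAAAAAAAAAAAAAB/AAAAAAAAAAAAAAB/AAAAAAAAAAAAAAD/AAAAAAAAAAAAAAHDAPAAEAAAAAAAAAODh/gAcAAAAAAAAAYHj/gAcAAAAAAAAAAPz/gA8AAAAAAAAAA/x/gA8AAAAAAAAAA9zAwB8AADAAAAAAA9/AgDsAADgAAAAAB95gAAAAADwAAAAAD//wAAcAAH4AAAAAH//4AB8AAP4AAAAAHz//AD8AAP4AAAAAPj////8AAP4AAAAAPB////8AAP/AAAAAfB/h/98AAP/4AAAB+B/g/58AAfv4AAB/8B/z/58AAfH8AAAH4D9//58AAeH/b4ADwD///58AA8P//8ADgD//4Z8AB4P78eADAH//gJ8ABwP/8OAOAP//gB8ADgP/8MAMAf//AD8ADAP4+QAMAf/+AD8ACAIAHAAIA//4AB4AEAQAAAAAAf/wABgAAA4AAAAAAf/AABgAAB/AgAAAAf8AABgAAD+AQAgAAfwAADAAA58AH/4AAPgAAHwAHA/4B/8AAAAA8H8AEAf8A3/AAAAA//wEAAf+Az/gAAAAB4DmAAP/Ab/4AAAAAADAAAA/AB/+AAAAAAAAAAAfAAD+AAAAAAAAOAAOAAA+AAAAAAAAcAAGAAAeAAAAAAAAMAACAAAMAAAAAAAAAAAAAEAAAAAAAAAAAAAAAAAAAAAAAAAAAAAAAABwAAAAAAAAAAAAAAHwAAAAAAAAAAAAAABwAAABAAAAAAAAAABgAAAAAAAAAAAAAABgAAAAAAAAAAAAAABgAAAAAAAAAAAAAAAAAAAAAAAAAAAAEzAAAAADAAAAAAAAEf8AAAAPwAAAAAAAEf/AAOAf4AAAAAAAAf/AAeA/8AAAAAAAAQDAA/x/8AAAAAAAAAAAB///8AAAAAAAAAAAD///+AAAAAAAAAAAP/P//AAAAAAAAAGB//P//AAAAAAAAAOH/4f//gAAAAAAAAf/8Af//AAAAAAAAA//gA/8AwAAAAAAAB//gB//BwAAAAAAAA+AAD/vh4AAAAAAAAYADP/+B4AAAAAAAAAAf//8bgAAAAAAAAAA///4TAAAAAAAAAID8Dw4DAAAAAAAAAYH+A4wGAAAAAAAAA4B/A/gGAAAAAAAAB8ABA+AGAAAAAAAAB/wAAcAGAAAAAAAAAbwAAIAOAAAAAAAAABwAAAAeAAAAAAAAAA4AAAA8AAAAAAAAAA4AAAB4AAAAAAAAAAAAAAAAB4AAAAAAAAAAAAAAB8AAAAAAAAAAAAAAB8AAAAAAAAAAAAAADsAAAAAAAAQAAAAAAA="/>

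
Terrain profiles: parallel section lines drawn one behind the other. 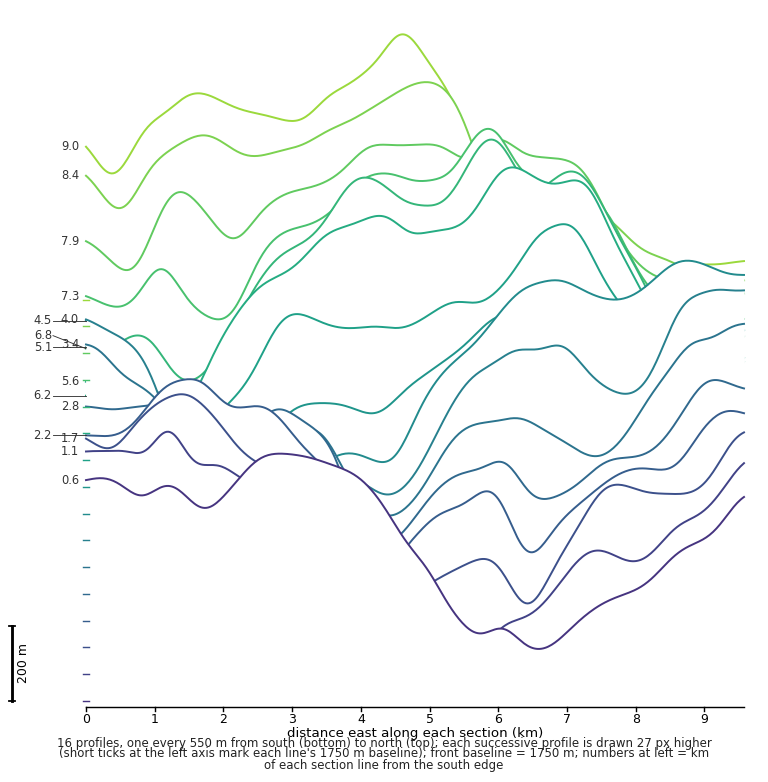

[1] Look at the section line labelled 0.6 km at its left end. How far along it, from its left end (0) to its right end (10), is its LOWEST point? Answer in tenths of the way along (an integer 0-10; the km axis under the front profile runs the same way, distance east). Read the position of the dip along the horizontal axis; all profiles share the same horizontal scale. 7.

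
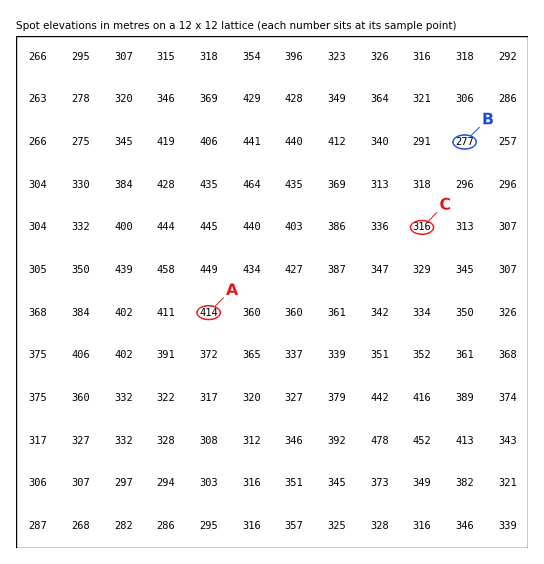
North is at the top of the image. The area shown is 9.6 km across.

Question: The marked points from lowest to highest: B C A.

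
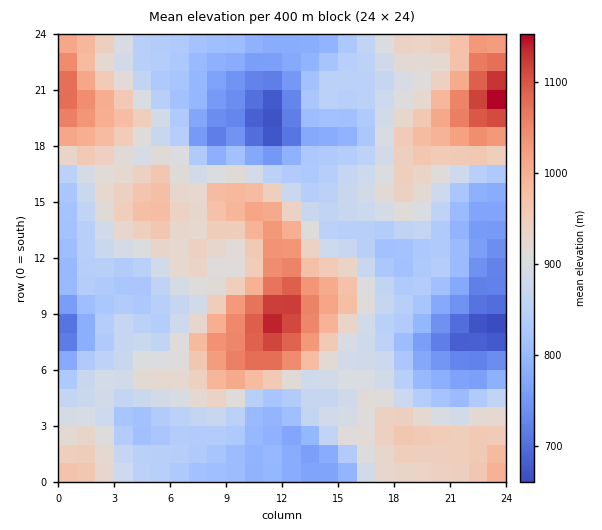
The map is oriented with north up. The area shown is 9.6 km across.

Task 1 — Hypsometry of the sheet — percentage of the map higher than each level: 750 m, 93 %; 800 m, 82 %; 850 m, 61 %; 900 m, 42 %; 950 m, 22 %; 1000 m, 11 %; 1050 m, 5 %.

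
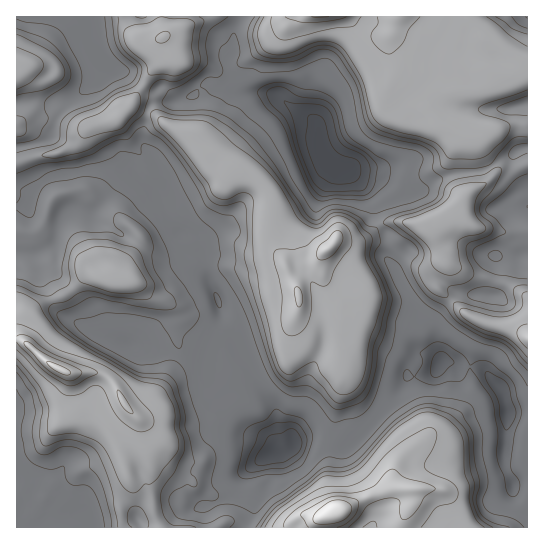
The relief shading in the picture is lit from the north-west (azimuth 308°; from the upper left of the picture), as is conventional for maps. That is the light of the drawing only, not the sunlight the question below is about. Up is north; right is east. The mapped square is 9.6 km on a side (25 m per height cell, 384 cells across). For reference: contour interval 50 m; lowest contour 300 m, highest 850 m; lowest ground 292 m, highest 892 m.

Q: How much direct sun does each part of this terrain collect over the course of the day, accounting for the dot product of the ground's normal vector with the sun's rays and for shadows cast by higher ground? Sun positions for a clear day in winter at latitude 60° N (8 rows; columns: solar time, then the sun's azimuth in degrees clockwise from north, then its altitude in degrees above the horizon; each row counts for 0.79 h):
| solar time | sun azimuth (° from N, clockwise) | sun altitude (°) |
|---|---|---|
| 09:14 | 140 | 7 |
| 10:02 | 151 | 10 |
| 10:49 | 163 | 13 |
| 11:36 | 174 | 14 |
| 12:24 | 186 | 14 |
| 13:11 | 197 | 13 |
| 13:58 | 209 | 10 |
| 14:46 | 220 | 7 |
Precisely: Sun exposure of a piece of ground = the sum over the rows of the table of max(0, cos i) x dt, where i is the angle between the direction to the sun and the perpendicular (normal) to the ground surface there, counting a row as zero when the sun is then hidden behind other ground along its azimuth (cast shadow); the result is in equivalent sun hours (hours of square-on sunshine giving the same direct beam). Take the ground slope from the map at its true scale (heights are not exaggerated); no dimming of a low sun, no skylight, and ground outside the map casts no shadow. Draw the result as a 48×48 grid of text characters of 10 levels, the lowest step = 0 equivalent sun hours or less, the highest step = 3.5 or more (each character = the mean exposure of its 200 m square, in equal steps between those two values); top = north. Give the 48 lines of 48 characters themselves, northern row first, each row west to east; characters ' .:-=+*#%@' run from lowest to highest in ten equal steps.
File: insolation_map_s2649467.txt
.::-----      .:+*+:.:==+%@@%+---=+=-----:    
   .::----...::-==+=--:-=+***+=-------------:.  
    .::--++--=-------=+===*%@@*=--==---------:. 
    .:::-*%*=---::----*@@@@@%%%+---------------.
-:-:..::::=#+====+---=#%@@#+==**=---------------
=+=-=:::.  .+%%@@*=----=++===-=#+---------------
#**#*-.     ++##=:::--+#%#*++=-++-------------=+
#**=:.     .-.    ..:::::=*###=-+=-------===*#%%
::-:.    :-+:       .::  :+**+=-==--------===-::
 :--.  .:-*#=.       .:. .::--=-+*=------:.     
----::-=+##*+#-...    .:..::::==+%@%*+=-----::==
%+: .=+*@@#+*%%=--:.   .::...:+*+*%@@@@*=---=*#%
.   :+%%#++=-+##=--:    ..    :+#*+++*%#++++*#+-
:+#@@@%*=-----+#*=--:.   .      .==-::-=*###*:..
##*+==---------+#+----:  .       .::::-++-::.:-*
+=-.  .::------=*#=-==-:          ......    -=+*
--:.:--:-::-----=+++*#+-:          .    ..:+*++-
--:=++==:..::---=+%@#+---.        .      :-++=--
::---::::. .::---+**=----:             .:-:. .::
..--:.   :: .:---====----:        -+=----=-.....
=---:     .:.::-----:-----:.  .: .:=%%===+#%#+==
===::      :-::------:--:::: :+--=--=**=--*#*++=
:::.:..:::..:-:---------::-:+#+--:--:.---:::::--
:.::---::....::------==--:-=+=--:..:-:-+=-:    .
  ...==---::...:--==+==---.-==---..:-+=+**+-.   
     =#@#***=:.:::===+=---.:=----:..-+*==+-::-: 
.  :=++*#@@%+-:::::=-++=-------------=#%=     .-
:..:----==*###+=--::-=+=--=------=+=--=**:     .
...    .::---===--::--+=--+=-----==----=+@#-.  .
         .:::---------==-==-=----+=---===*@@@*=.
-          .::--------=+----=----++--++**==#@@@*
%*           .::-------+=--=-----==-===***++++##
##*.          .::------++=+*-----=--=--..:-++=+%
##%@*===.      ::------=###*+=--==-::.    .:=*+*
+#+*@@#++..    ::------=*@%##+=++=:.      ...===
=++==+=-=-.::..::::----==+**#**#*-:.      ....-=
-===-----+:.::.::::----:===-=#%%+:.       .:::-=
:::------=*-:---::---===+++=-++=-.        .::..:
-:-=+++=--=+=--::----=++==+-:::..    :::. .::. :
-==#@%#*=------:::---::::.::..     .::---::---:-
-=*#####+----===:.:-::-.   .      .::---------:-
-+#+====+=-===++-:---:            ..-------::.:-
--==--==+=-===+=-=--:            .....::::::::--
-----=++=+=-=++=----.             :.    .:.:::--
-------===*+==+=+=--::..         .-=====---=::.:
--------=-+*=-----:::::         -**=-=++=-:..: :
--------===+=:.      ..   ...-=+*+=-=+=---:  .::
----------:.-.     :-:  .-++#@@%+---++=---:    :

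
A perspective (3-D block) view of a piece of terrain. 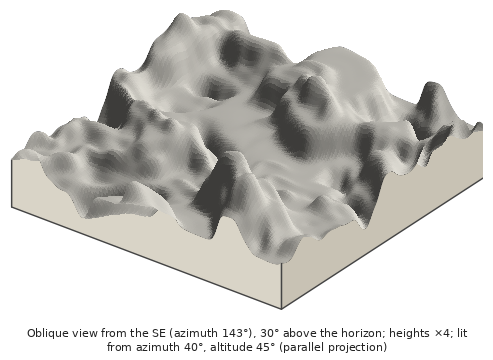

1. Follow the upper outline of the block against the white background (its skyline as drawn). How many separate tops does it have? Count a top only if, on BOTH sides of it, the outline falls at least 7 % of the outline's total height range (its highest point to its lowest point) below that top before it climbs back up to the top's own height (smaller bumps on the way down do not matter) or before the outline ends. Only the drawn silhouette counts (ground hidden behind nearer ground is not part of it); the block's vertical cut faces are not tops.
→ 3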